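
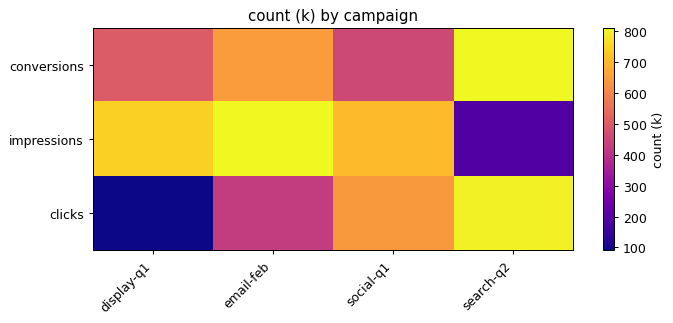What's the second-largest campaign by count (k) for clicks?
Top 3 for clicks: search-q2 ≈ 800, social-q1 ≈ 600, email-feb ≈ 400.

social-q1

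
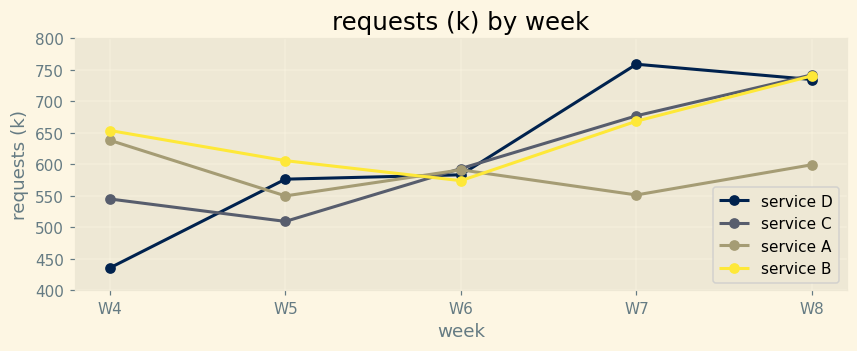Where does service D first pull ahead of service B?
W5: service D ≈ 600 vs service B ≈ 600 (not yet); W6: service D ≈ 600 vs service B ≈ 550 (first crossover).

W6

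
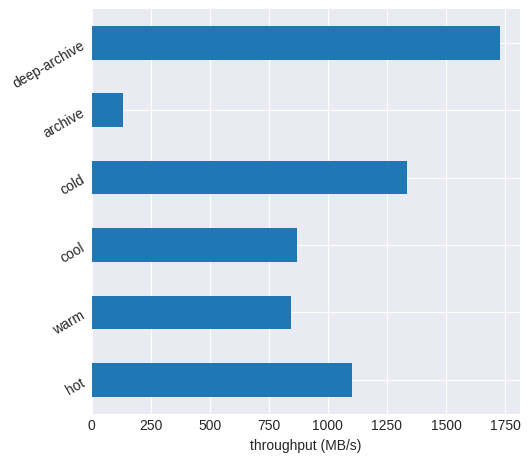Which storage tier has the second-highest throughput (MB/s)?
Top 3: deep-archive ≈ 1800, cold ≈ 1400, hot ≈ 1200.

cold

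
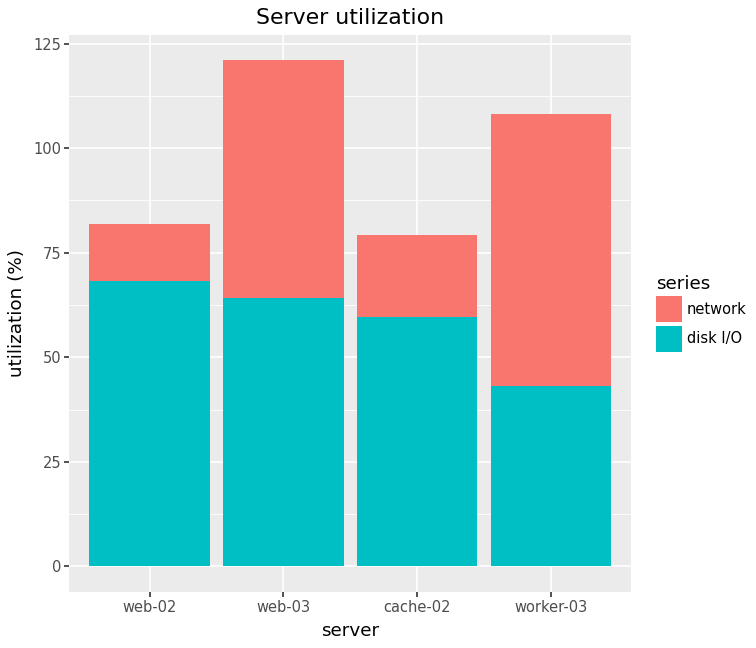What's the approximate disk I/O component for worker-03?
≈ 40

disk I/O top ≈ 40, bottom ≈ 0; segment ≈ 40.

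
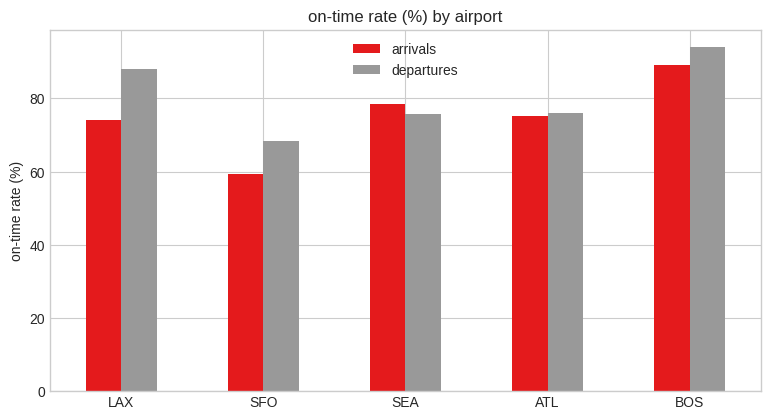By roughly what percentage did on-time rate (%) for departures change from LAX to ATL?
≈ -11.1%

LAX ≈ 90, ATL ≈ 80; (80 − 90) / 90 ≈ -11.1%.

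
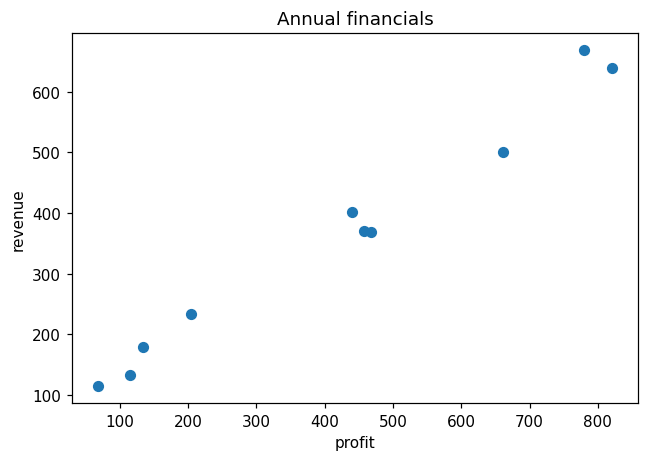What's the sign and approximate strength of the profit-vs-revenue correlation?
Points are positively correlated; strong (|r| ≈ 1.0).

positive, strong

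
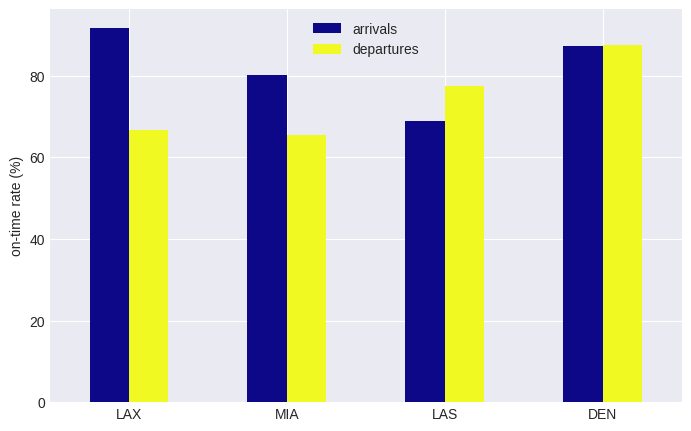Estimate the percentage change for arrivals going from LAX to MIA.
≈ -11.1%

LAX ≈ 90, MIA ≈ 80; (80 − 90) / 90 ≈ -11.1%.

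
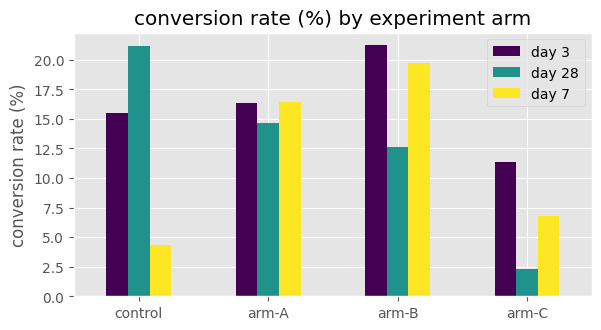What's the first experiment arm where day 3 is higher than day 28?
arm-A

control: day 3 ≈ 16 vs day 28 ≈ 22 (not yet); arm-A: day 3 ≈ 16 vs day 28 ≈ 14 (first crossover).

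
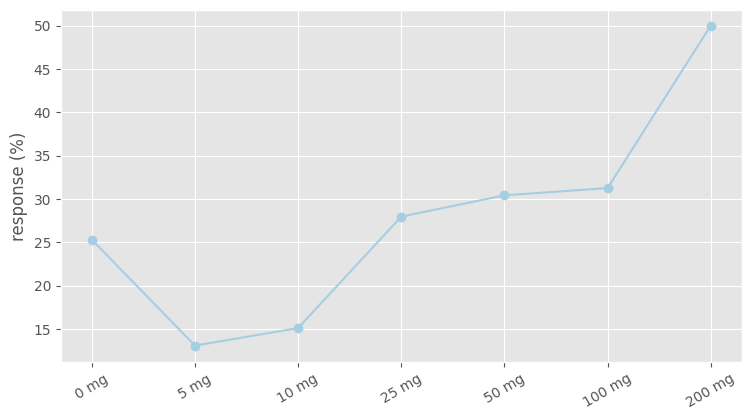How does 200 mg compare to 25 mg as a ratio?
≈ 1.67×

200 mg ≈ 50, 25 mg ≈ 30; 50/30 ≈ 1.67.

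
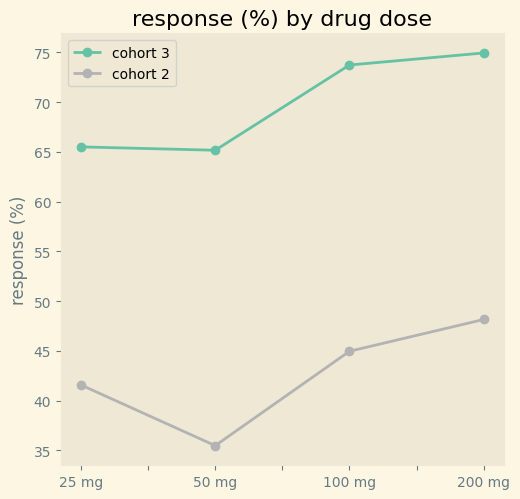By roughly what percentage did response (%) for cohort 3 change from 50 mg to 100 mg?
50 mg ≈ 65, 100 mg ≈ 75; (75 − 65) / 65 ≈ +15.4%.

≈ +15.4%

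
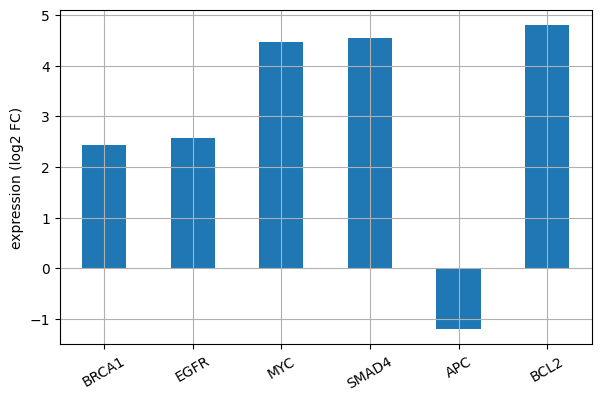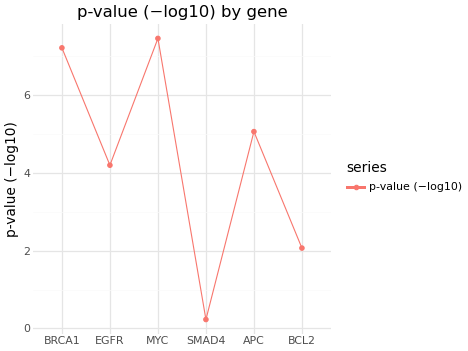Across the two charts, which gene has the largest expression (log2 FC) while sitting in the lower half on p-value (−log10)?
BCL2

Chart 2 median p-value (−log10) ≈ 5; below-median genes: EGFR, SMAD4, BCL2. Among those, BCL2 has the highest expression (log2 FC) (≈ 5).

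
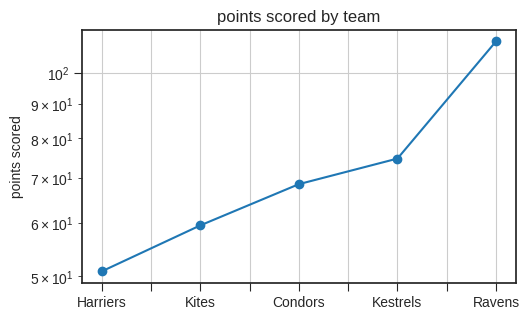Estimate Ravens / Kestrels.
≈ 1.57×

Ravens ≈ 110, Kestrels ≈ 70; 110/70 ≈ 1.57.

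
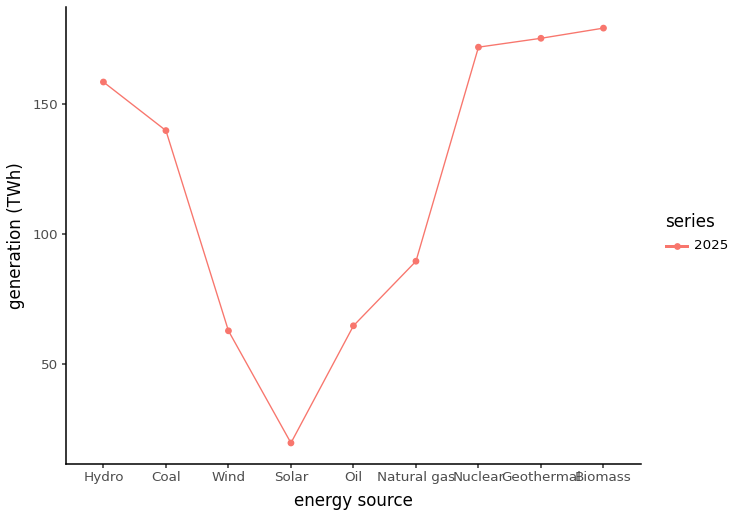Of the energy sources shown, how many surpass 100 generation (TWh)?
5

Above 100: Hydro, Coal, Nuclear, Geothermal, Biomass.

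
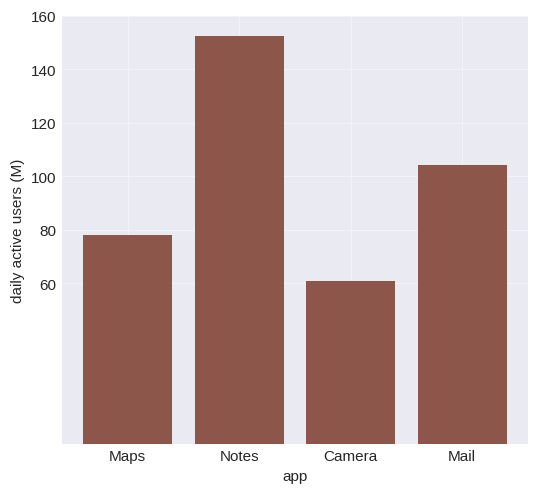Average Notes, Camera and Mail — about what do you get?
≈ 107

(160 + 60 + 100) / 3 ≈ 107.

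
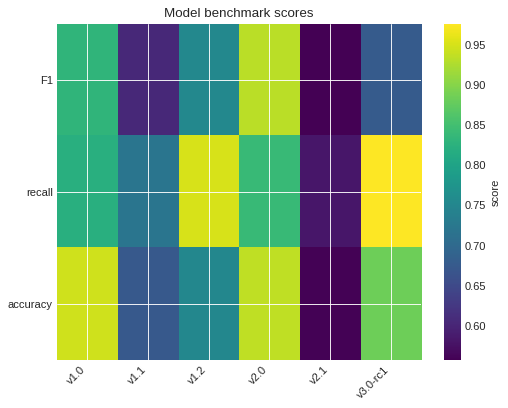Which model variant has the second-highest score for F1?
v1.0

Top 3 for F1: v2.0 ≈ 0.95, v1.0 ≈ 0.85, v1.2 ≈ 0.75.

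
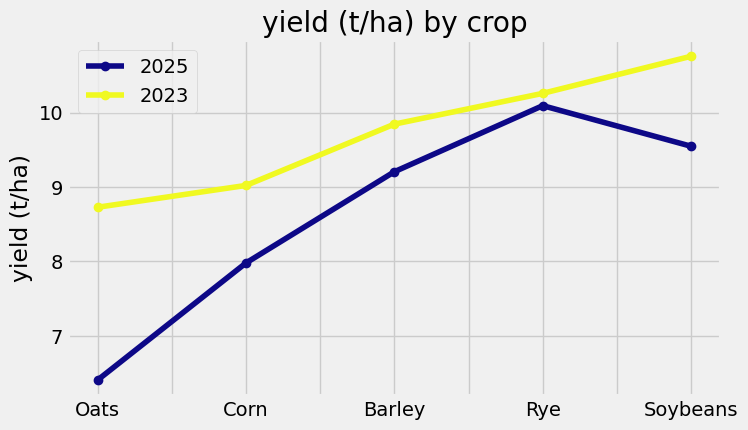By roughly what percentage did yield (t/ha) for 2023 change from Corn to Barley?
Corn ≈ 9.0, Barley ≈ 10.0; (10.0 − 9.0) / 9.0 ≈ +11.1%.

≈ +11.1%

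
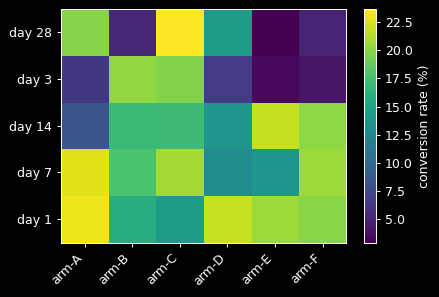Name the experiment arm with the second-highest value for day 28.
arm-A

Top 3 for day 28: arm-C ≈ 24, arm-A ≈ 20, arm-D ≈ 14.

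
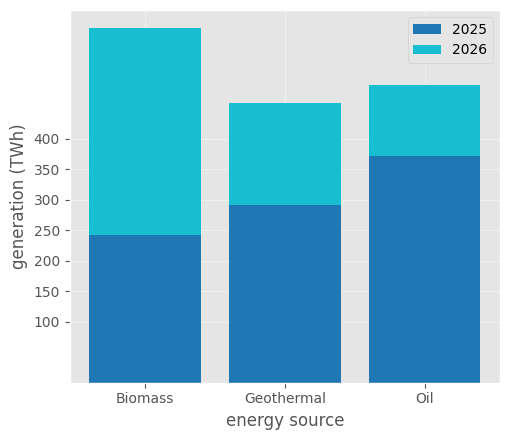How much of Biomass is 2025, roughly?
≈ 250

2025 top ≈ 250, bottom ≈ 0; segment ≈ 250.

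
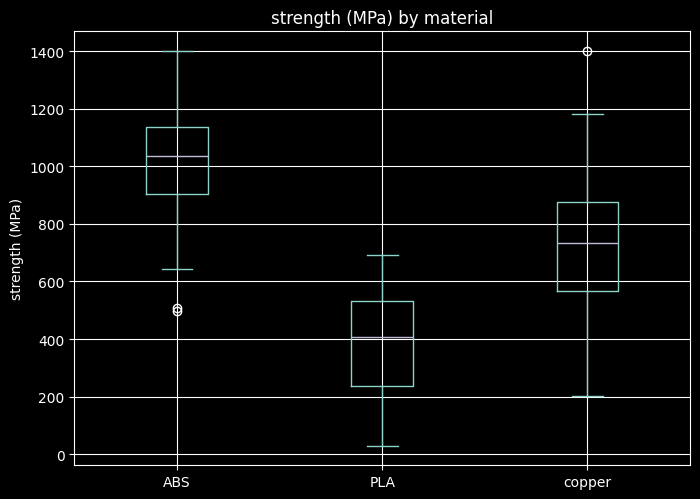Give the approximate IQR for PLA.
≈ 300

Q3 ≈ 500, Q1 ≈ 200; IQR ≈ 300.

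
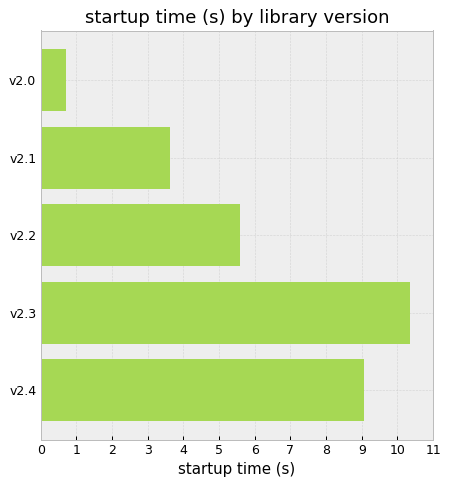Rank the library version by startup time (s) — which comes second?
Top 3: v2.3 ≈ 10, v2.4 ≈ 9, v2.2 ≈ 6.

v2.4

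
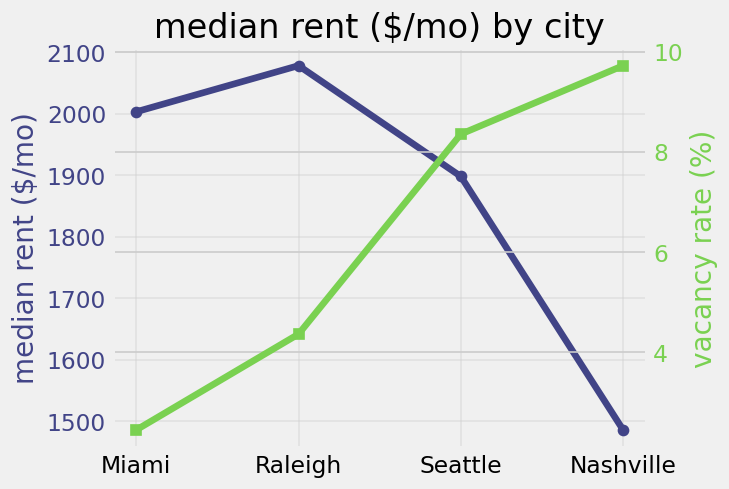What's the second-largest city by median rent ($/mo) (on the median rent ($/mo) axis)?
Top 3 (on the median rent ($/mo) axis): Raleigh ≈ 2100, Miami ≈ 2000, Seattle ≈ 1900.

Miami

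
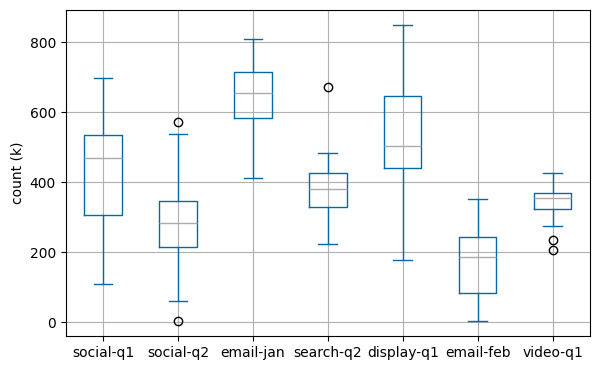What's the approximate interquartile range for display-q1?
Q3 ≈ 650, Q1 ≈ 450; IQR ≈ 200.

≈ 200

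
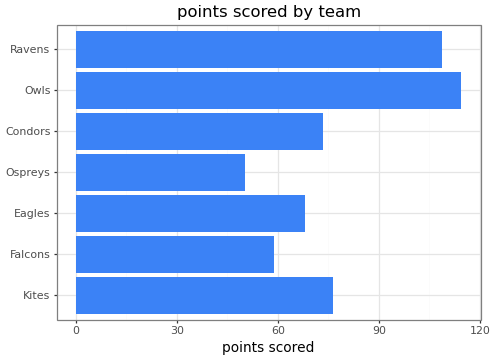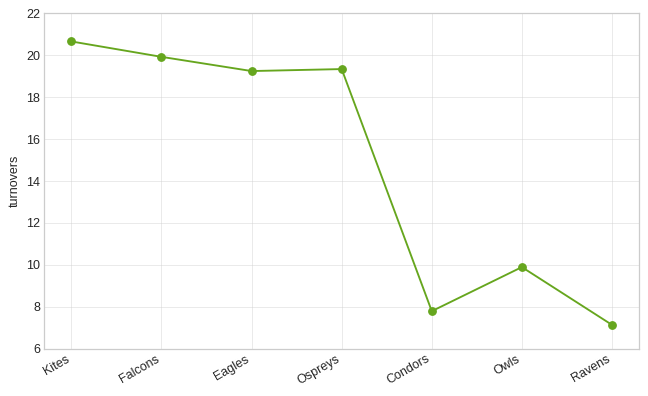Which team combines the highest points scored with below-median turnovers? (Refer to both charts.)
Chart 2 median turnovers ≈ 20; below-median teams: Condors, Owls, Ravens. Among those, Owls has the highest points scored (≈ 120).

Owls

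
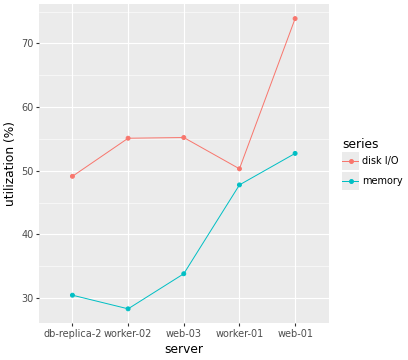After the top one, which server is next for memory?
worker-01

Top 3 for memory: web-01 ≈ 55, worker-01 ≈ 50, web-03 ≈ 35.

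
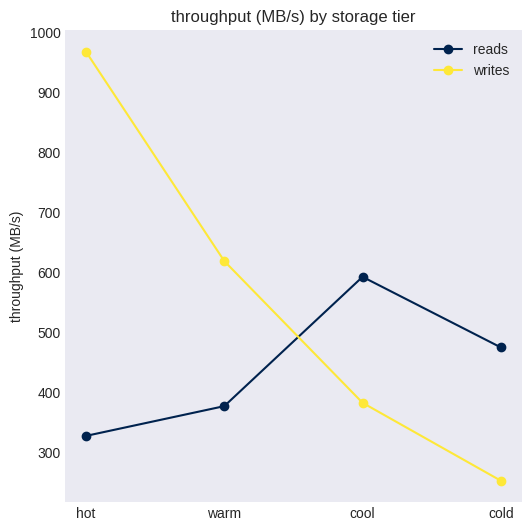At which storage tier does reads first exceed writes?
warm: reads ≈ 400 vs writes ≈ 600 (not yet); cool: reads ≈ 600 vs writes ≈ 400 (first crossover).

cool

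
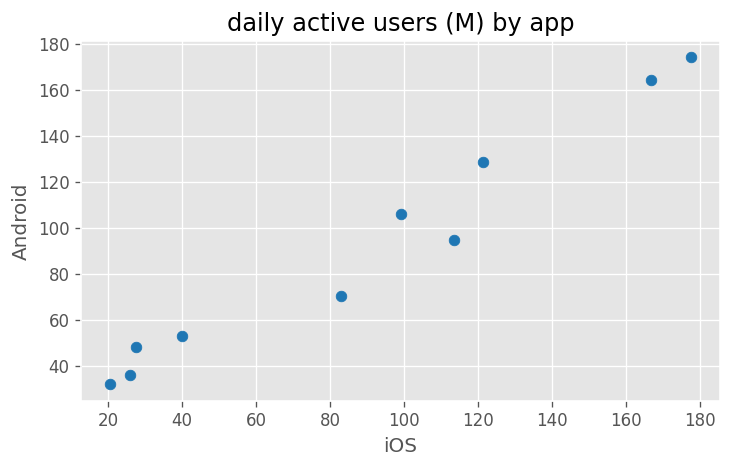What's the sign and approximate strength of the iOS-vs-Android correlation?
positive, strong

Points are positively correlated; strong (|r| ≈ 1.0).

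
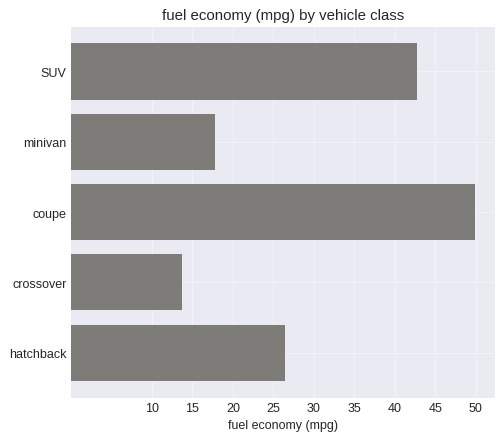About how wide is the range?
≈ 35

Max coupe ≈ 50, min crossover ≈ 15; range ≈ 35.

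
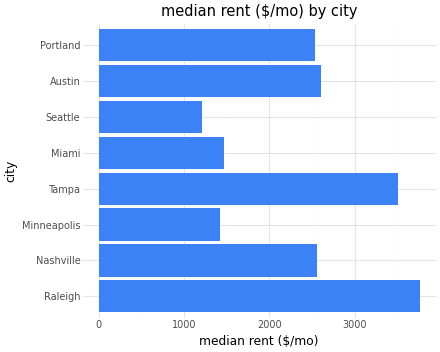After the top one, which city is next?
Tampa

Top 3: Raleigh ≈ 4000, Tampa ≈ 3500, Austin ≈ 2500.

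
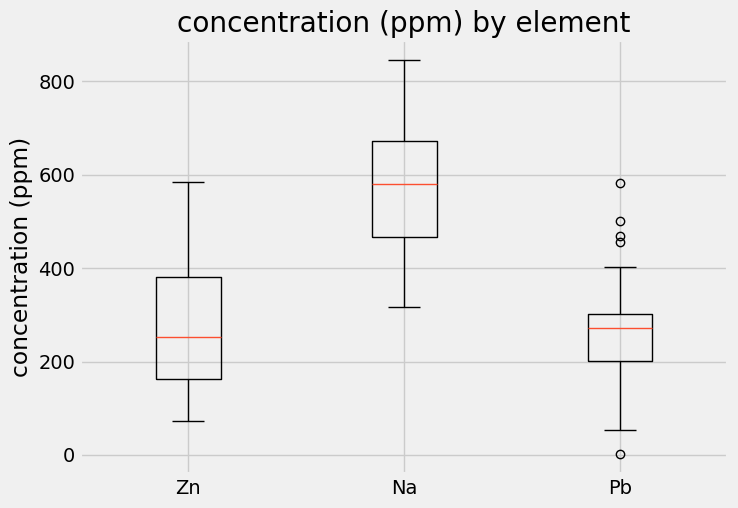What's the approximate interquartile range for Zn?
Q3 ≈ 400, Q1 ≈ 150; IQR ≈ 250.

≈ 250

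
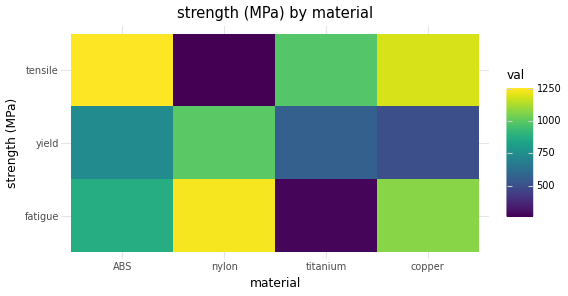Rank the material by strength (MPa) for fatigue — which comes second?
Top 3 for fatigue: nylon ≈ 1200, copper ≈ 1100, ABS ≈ 900.

copper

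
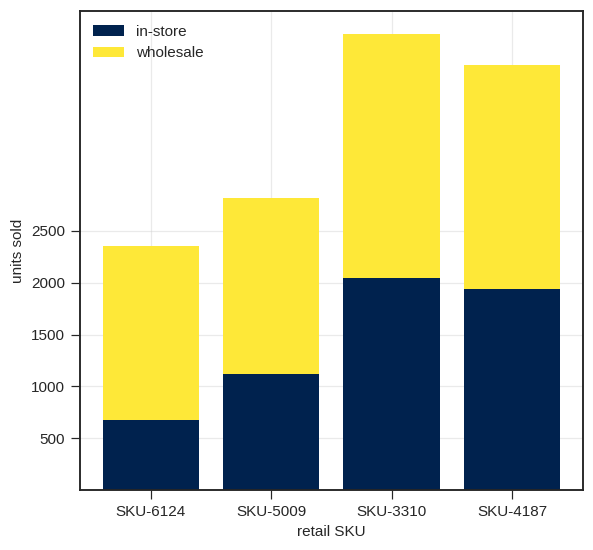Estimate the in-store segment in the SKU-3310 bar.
in-store top ≈ 2000, bottom ≈ 0; segment ≈ 2000.

≈ 2000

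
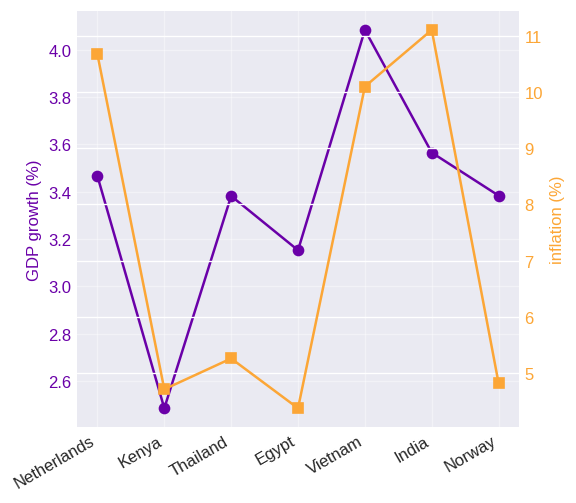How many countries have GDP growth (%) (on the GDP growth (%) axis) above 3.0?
Above 3.0: Netherlands, Thailand, Egypt, Vietnam, India, Norway.

6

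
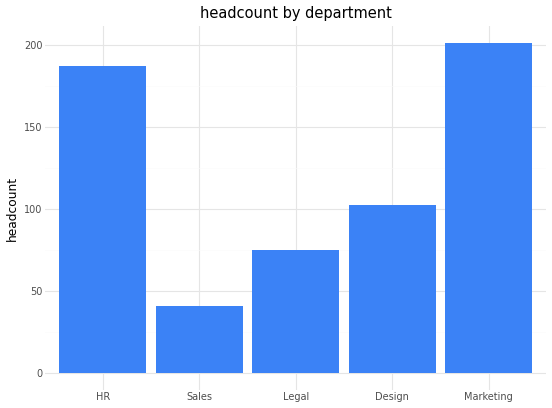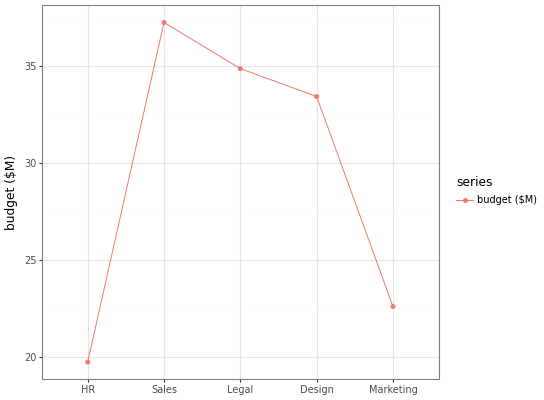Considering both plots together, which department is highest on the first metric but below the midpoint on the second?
Marketing

Chart 2 median budget ($M) ≈ 35; below-median departments: HR, Marketing. Among those, Marketing has the highest headcount (≈ 200).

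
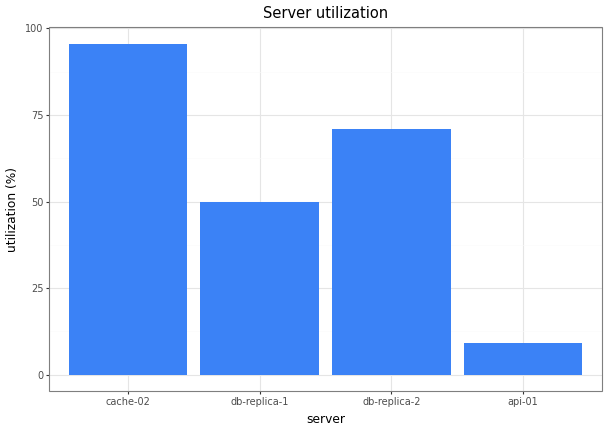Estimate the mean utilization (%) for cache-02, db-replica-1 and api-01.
≈ 53

(100 + 50 + 10) / 3 ≈ 53.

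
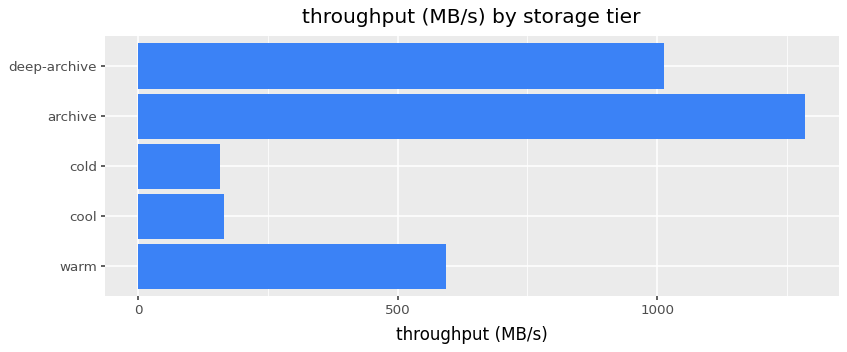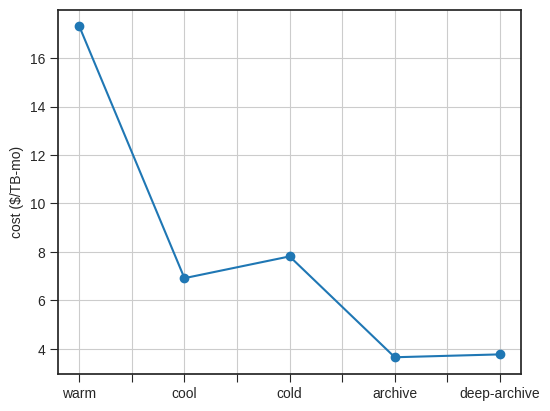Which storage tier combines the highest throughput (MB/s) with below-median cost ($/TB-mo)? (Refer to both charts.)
archive

Chart 2 median cost ($/TB-mo) ≈ 6; below-median storage tiers: archive, deep-archive. Among those, archive has the highest throughput (MB/s) (≈ 1200).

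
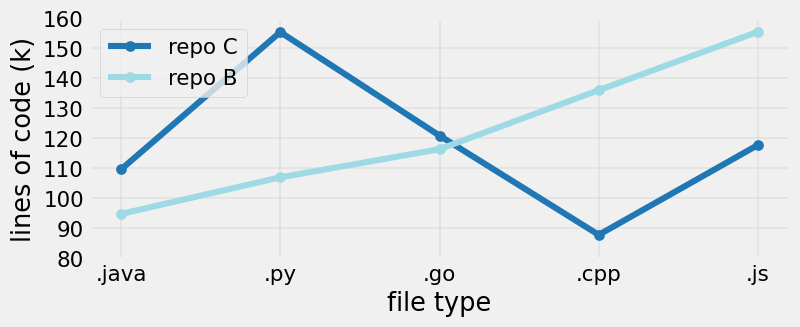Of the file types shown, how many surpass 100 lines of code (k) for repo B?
Above 100: .py, .go, .cpp, .js.

4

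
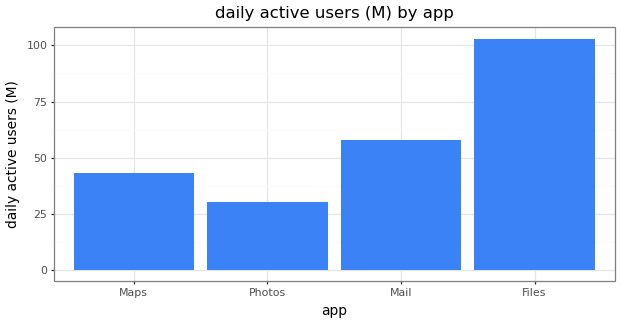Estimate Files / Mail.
≈ 1.67×

Files ≈ 100, Mail ≈ 60; 100/60 ≈ 1.67.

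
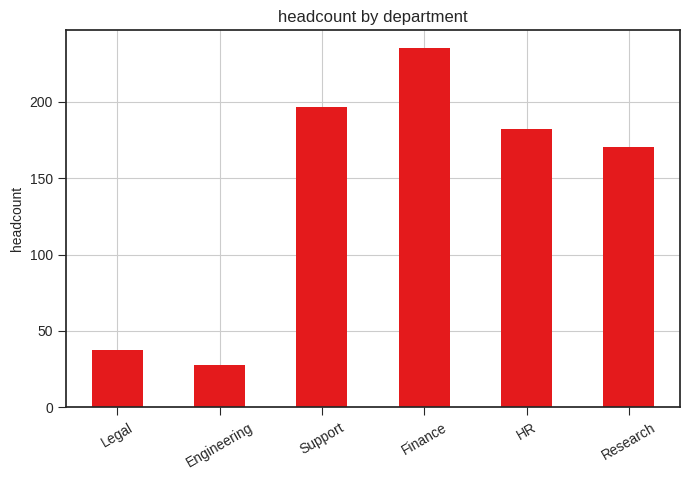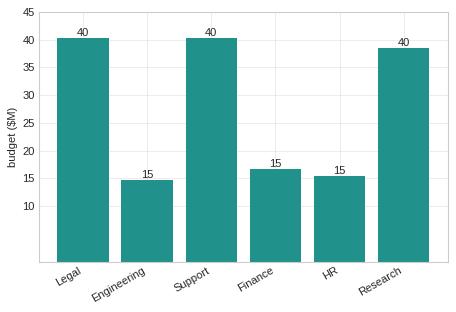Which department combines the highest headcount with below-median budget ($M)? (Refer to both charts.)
Chart 2 median budget ($M) ≈ 30; below-median departments: Engineering, Finance, HR. Among those, Finance has the highest headcount (≈ 225).

Finance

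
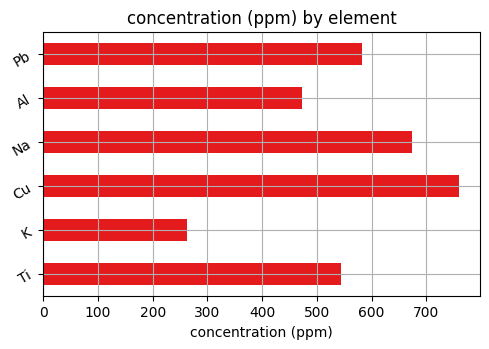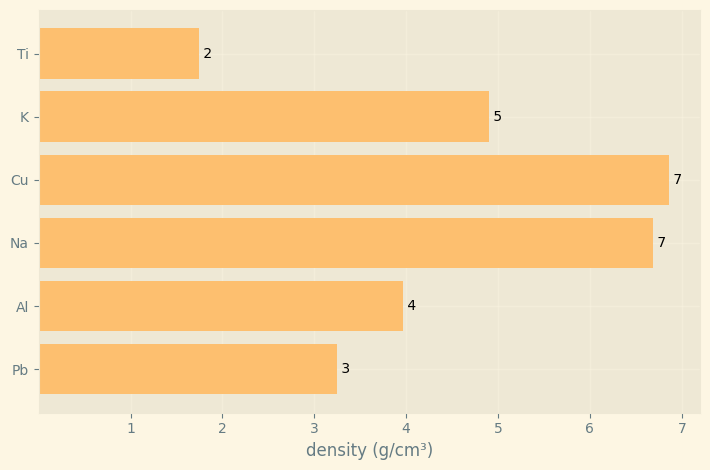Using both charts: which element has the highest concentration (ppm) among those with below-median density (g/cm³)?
Pb

Chart 2 median density (g/cm³) ≈ 4; below-median elements: Ti, Al, Pb. Among those, Pb has the highest concentration (ppm) (≈ 600).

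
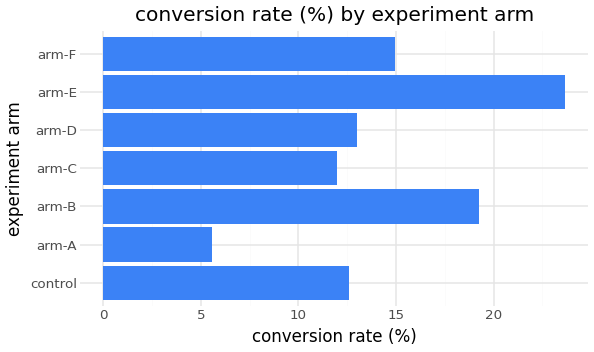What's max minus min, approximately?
≈ 18

Max arm-E ≈ 24, min arm-A ≈ 6; range ≈ 18.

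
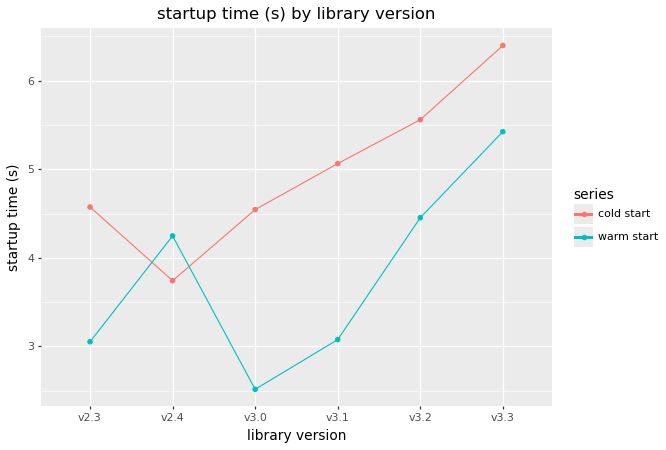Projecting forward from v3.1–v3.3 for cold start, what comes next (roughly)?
Last three: 5.0, 5.5, 6.5 → slope ≈ 0.75/step → next ≈ 7.25.

≈ 7.25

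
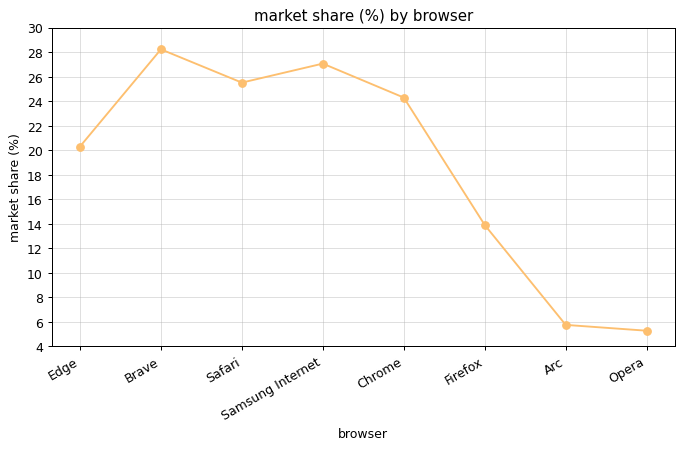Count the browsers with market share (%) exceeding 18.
Above 18: Edge, Brave, Safari, Samsung Internet, Chrome.

5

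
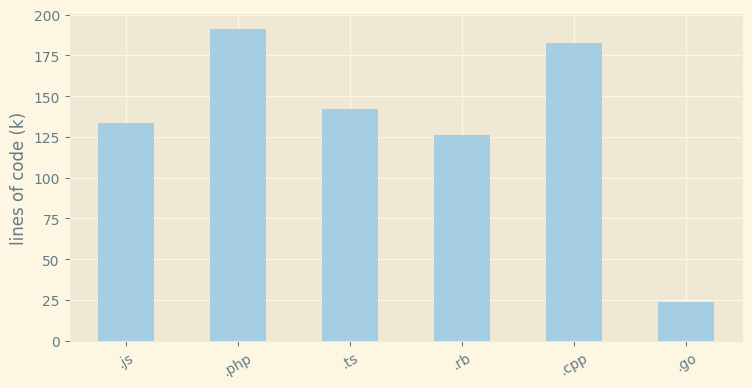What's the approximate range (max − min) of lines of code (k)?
≈ 180

Max .php ≈ 200, min .go ≈ 20; range ≈ 180.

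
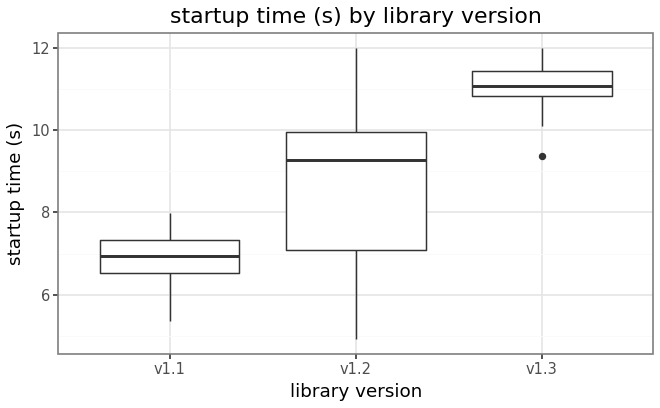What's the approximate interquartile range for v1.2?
≈ 3.0

Q3 ≈ 10.0, Q1 ≈ 7.0; IQR ≈ 3.0.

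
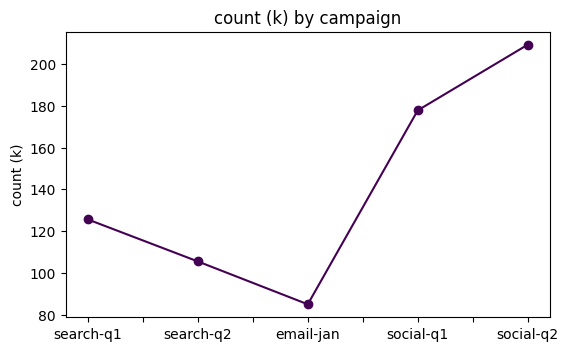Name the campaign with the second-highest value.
social-q1

Top 3: social-q2 ≈ 200, social-q1 ≈ 180, search-q1 ≈ 120.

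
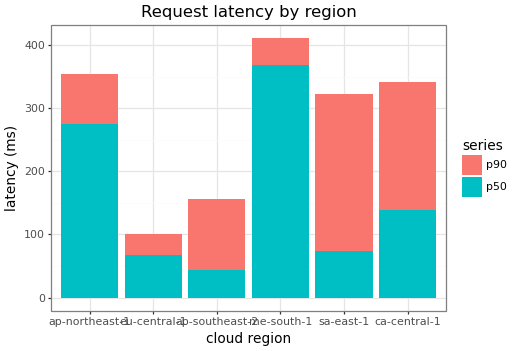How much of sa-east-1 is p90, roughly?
p90 top ≈ 300, bottom ≈ 50; segment ≈ 250.

≈ 250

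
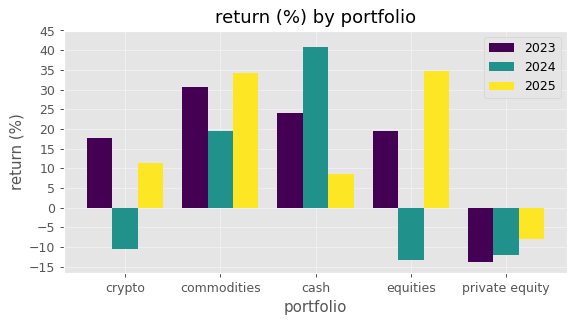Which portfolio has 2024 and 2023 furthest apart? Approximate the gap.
equities, ≈ 35 %

equities: 2024 ≈ -15, 2023 ≈ 20 → gap ≈ 35. Next-largest (crypto) is only ≈ 30.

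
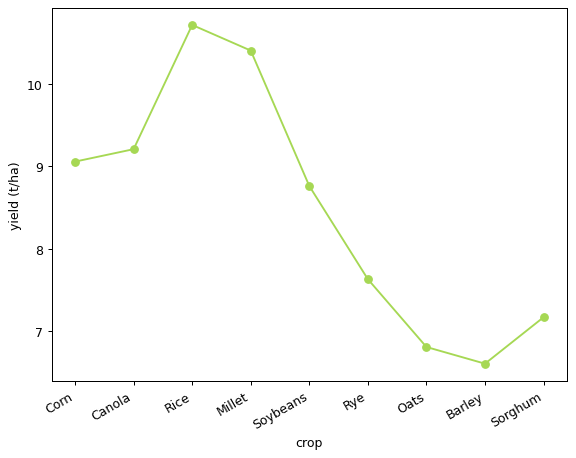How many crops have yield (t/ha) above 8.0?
Above 8.0: Corn, Canola, Rice, Millet, Soybeans.

5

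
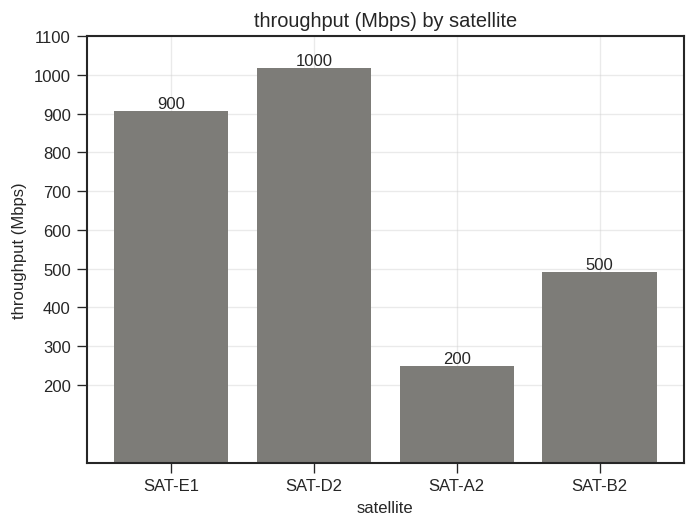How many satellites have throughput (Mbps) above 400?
3

Above 400: SAT-E1, SAT-D2, SAT-B2.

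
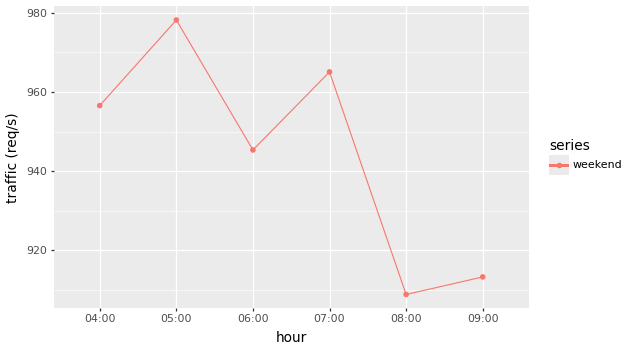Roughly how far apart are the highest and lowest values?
Max 05:00 ≈ 980, min 08:00 ≈ 910; range ≈ 70.

≈ 70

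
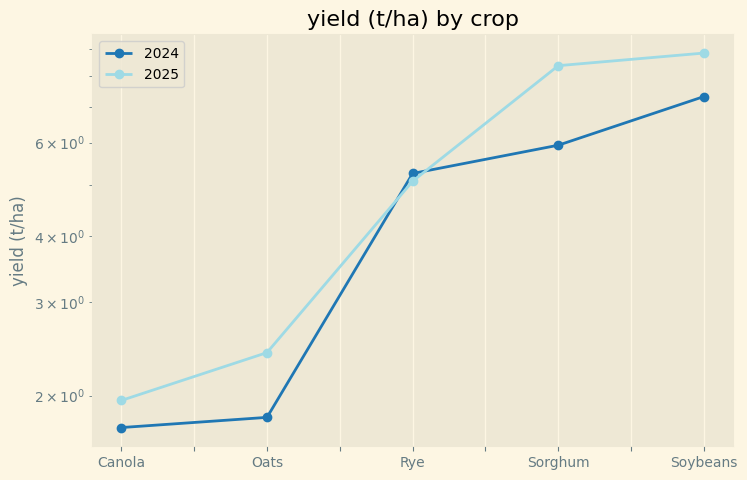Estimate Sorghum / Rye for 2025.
Sorghum ≈ 8, Rye ≈ 5; 8/5 ≈ 1.6.

≈ 1.6×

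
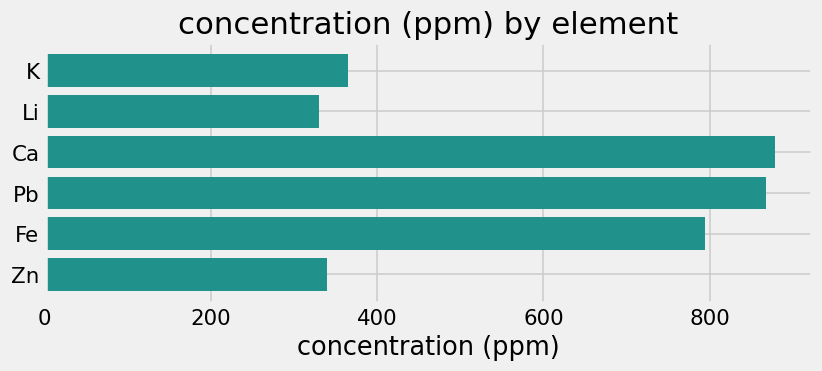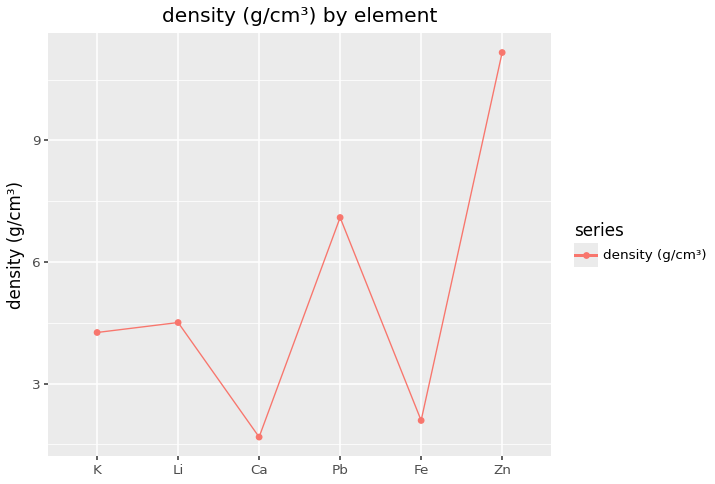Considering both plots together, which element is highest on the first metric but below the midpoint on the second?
Chart 2 median density (g/cm³) ≈ 4; below-median elements: K, Ca, Fe. Among those, Ca has the highest concentration (ppm) (≈ 900).

Ca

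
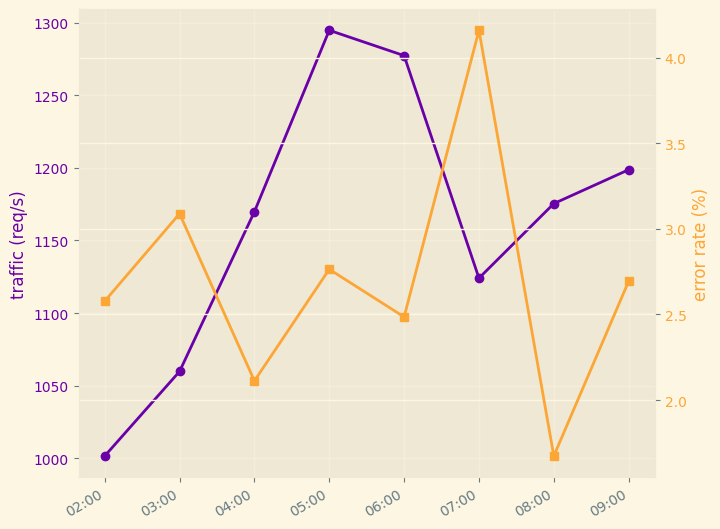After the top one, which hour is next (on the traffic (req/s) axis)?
06:00

Top 3 (on the traffic (req/s) axis): 05:00 ≈ 1300, 06:00 ≈ 1275, 09:00 ≈ 1200.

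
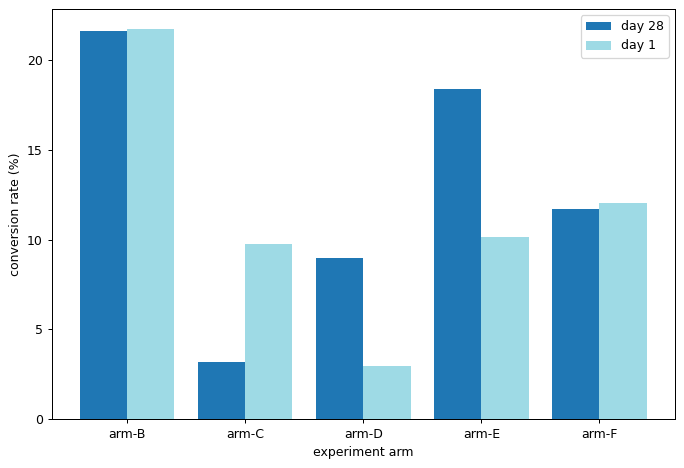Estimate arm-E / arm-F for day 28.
arm-E ≈ 18, arm-F ≈ 12; 18/12 ≈ 1.5.

≈ 1.5×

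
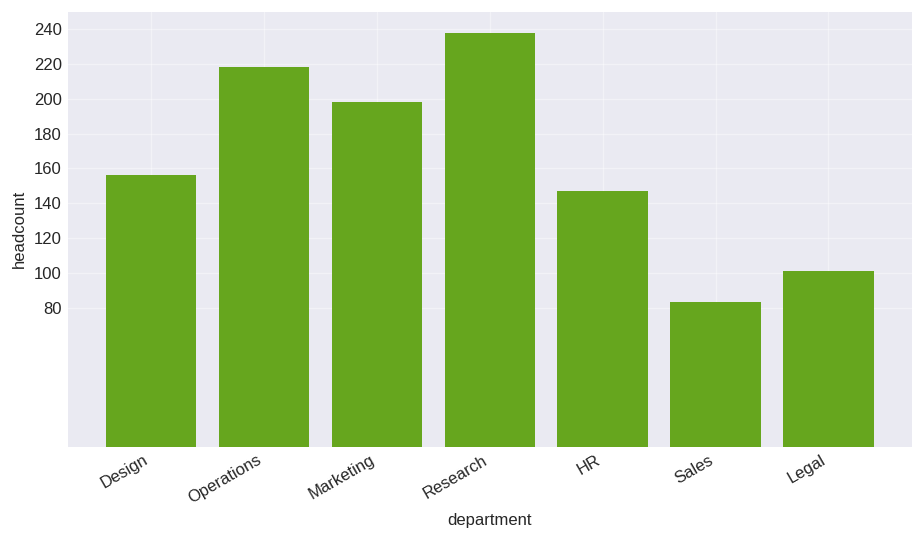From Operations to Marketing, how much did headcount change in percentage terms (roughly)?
≈ -9.1%

Operations ≈ 220, Marketing ≈ 200; (200 − 220) / 220 ≈ -9.1%.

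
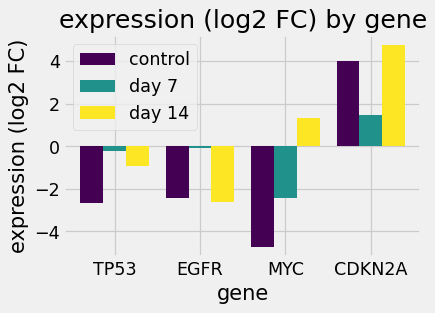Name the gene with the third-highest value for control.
TP53

Top 4 for control: CDKN2A ≈ 4, EGFR ≈ -2, TP53 ≈ -3, MYC ≈ -5.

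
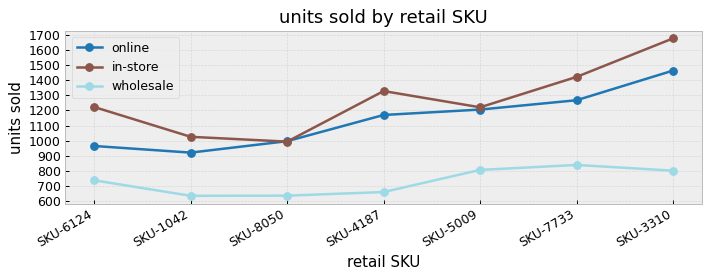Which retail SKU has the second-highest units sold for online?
SKU-7733

Top 3 for online: SKU-3310 ≈ 1500, SKU-7733 ≈ 1300, SKU-5009 ≈ 1200.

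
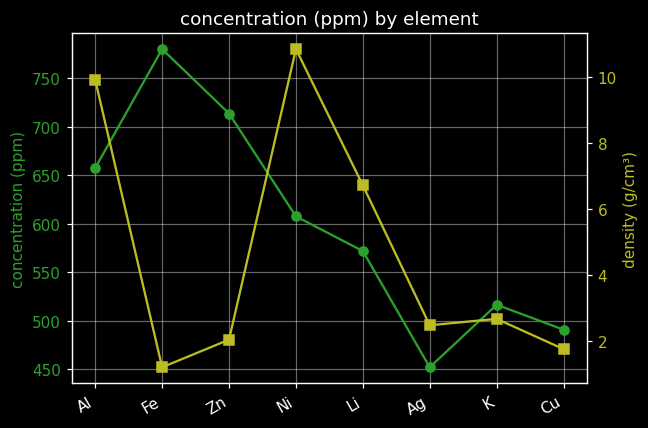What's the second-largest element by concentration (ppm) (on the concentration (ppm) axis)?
Zn

Top 3 (on the concentration (ppm) axis): Fe ≈ 800, Zn ≈ 700, Al ≈ 650.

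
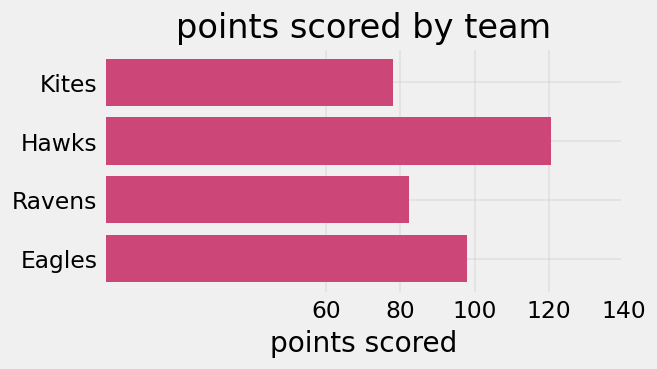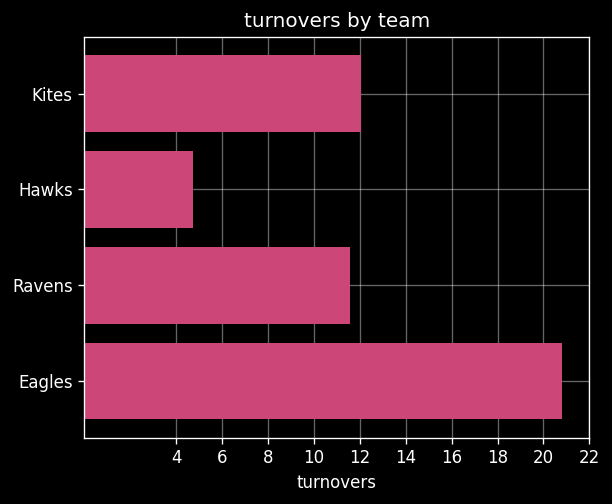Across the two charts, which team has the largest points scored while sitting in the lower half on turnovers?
Hawks

Chart 2 median turnovers ≈ 12; below-median teams: Hawks, Ravens. Among those, Hawks has the highest points scored (≈ 120).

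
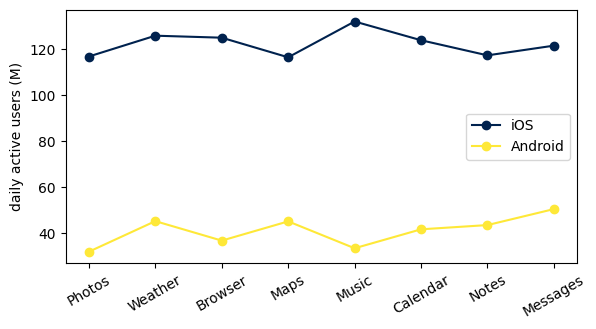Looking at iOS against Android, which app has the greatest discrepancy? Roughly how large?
Music: iOS ≈ 130, Android ≈ 30 → gap ≈ 100. Next-largest (Browser) is only ≈ 80.

Music, ≈ 100 M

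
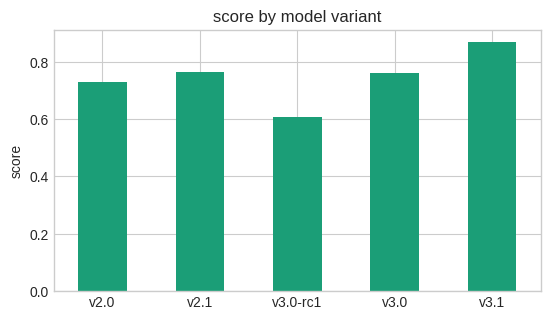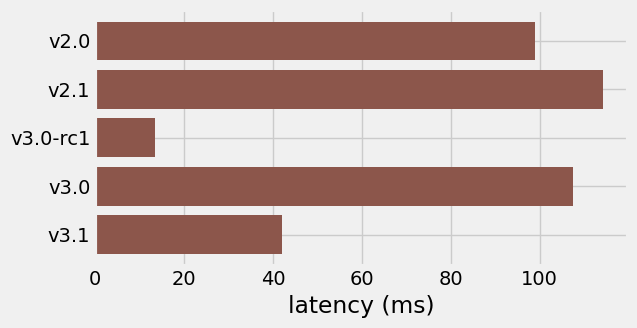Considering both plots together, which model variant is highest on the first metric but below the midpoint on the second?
v3.1

Chart 2 median latency (ms) ≈ 100; below-median model variants: v3.0-rc1, v3.1. Among those, v3.1 has the highest score (≈ 0.9).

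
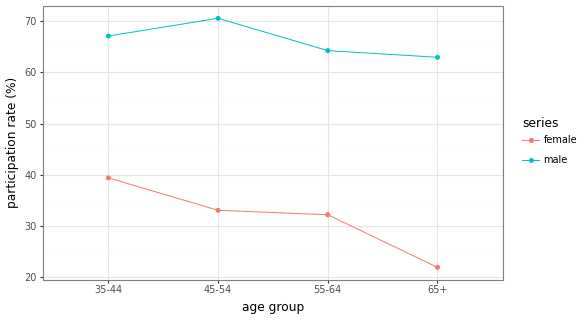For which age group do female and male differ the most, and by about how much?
65+, ≈ 45 %

65+: female ≈ 20, male ≈ 65 → gap ≈ 45. Next-largest (45-54) is only ≈ 35.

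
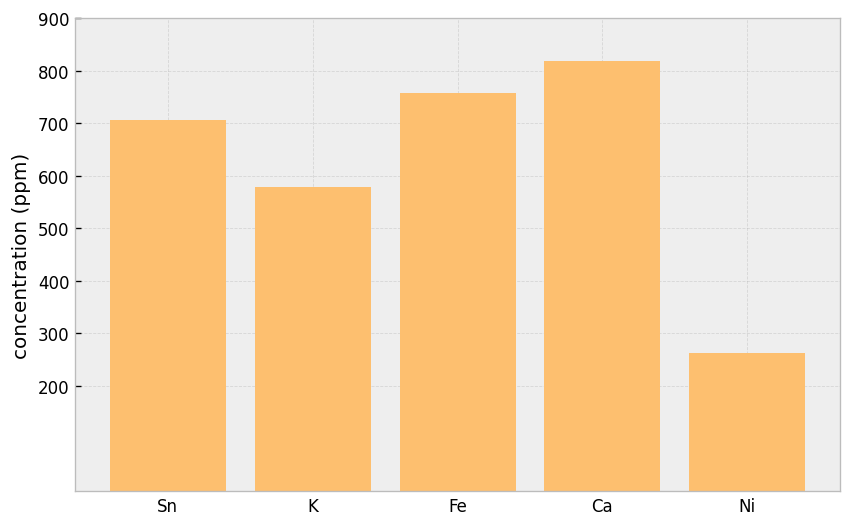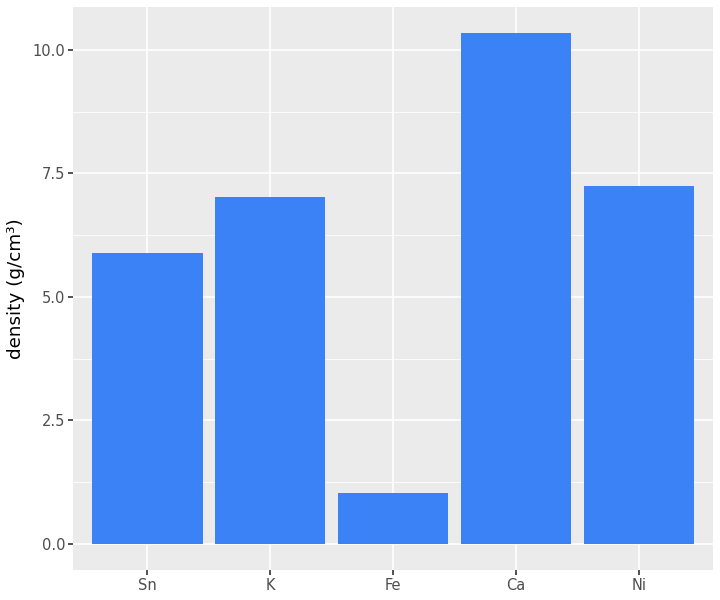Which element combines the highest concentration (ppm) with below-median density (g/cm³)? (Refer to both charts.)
Chart 2 median density (g/cm³) ≈ 7; below-median elements: Sn, Fe. Among those, Fe has the highest concentration (ppm) (≈ 800).

Fe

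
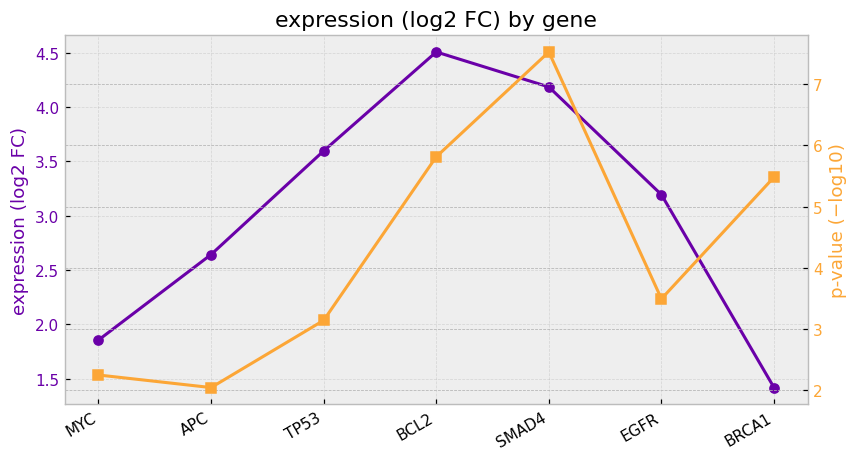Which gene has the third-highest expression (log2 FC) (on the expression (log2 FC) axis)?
Top 4 (on the expression (log2 FC) axis): BCL2 ≈ 4.5, SMAD4 ≈ 4.0, TP53 ≈ 3.5, EGFR ≈ 3.0.

TP53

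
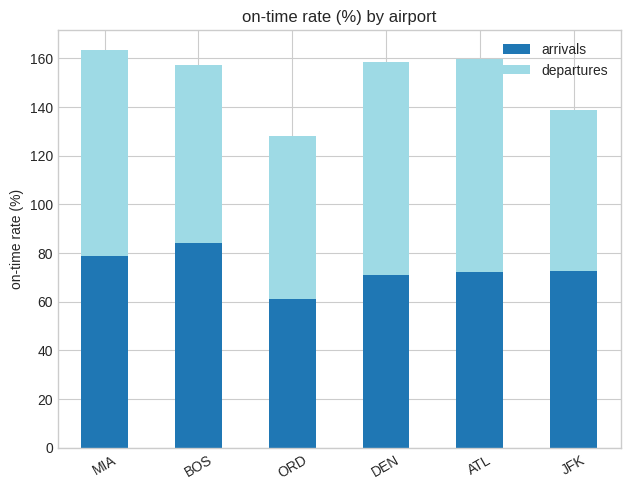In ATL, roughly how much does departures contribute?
departures top ≈ 160, bottom ≈ 80; segment ≈ 80.

≈ 80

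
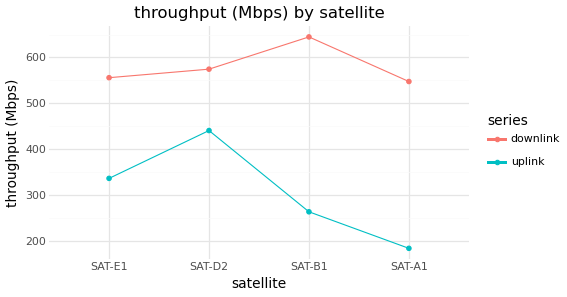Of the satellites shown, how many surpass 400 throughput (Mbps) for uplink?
Above 400: SAT-D2.

1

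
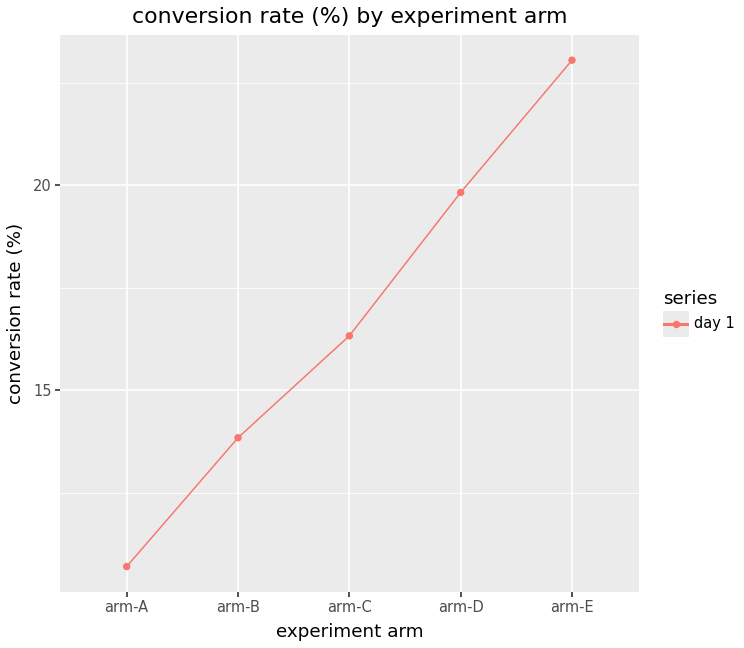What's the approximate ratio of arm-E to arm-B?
arm-E ≈ 24, arm-B ≈ 14; 24/14 ≈ 1.71.

≈ 1.71×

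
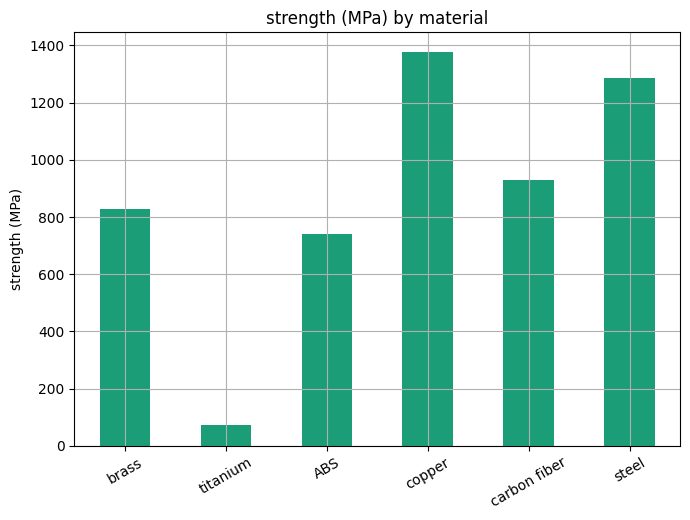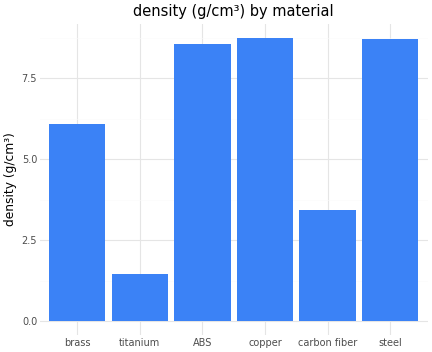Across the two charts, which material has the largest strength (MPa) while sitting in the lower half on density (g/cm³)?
Chart 2 median density (g/cm³) ≈ 7; below-median materials: brass, titanium, carbon fiber. Among those, carbon fiber has the highest strength (MPa) (≈ 1000).

carbon fiber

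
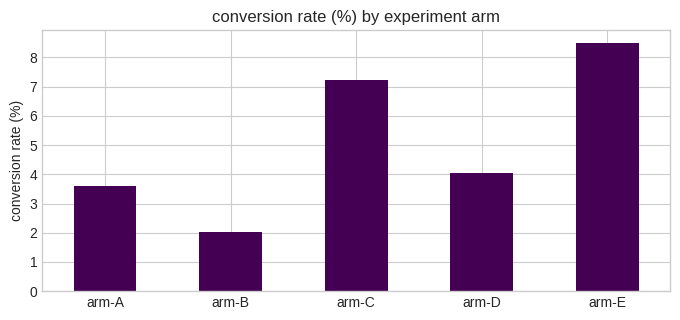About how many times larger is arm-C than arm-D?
≈ 1.75×

arm-C ≈ 7, arm-D ≈ 4; 7/4 ≈ 1.75.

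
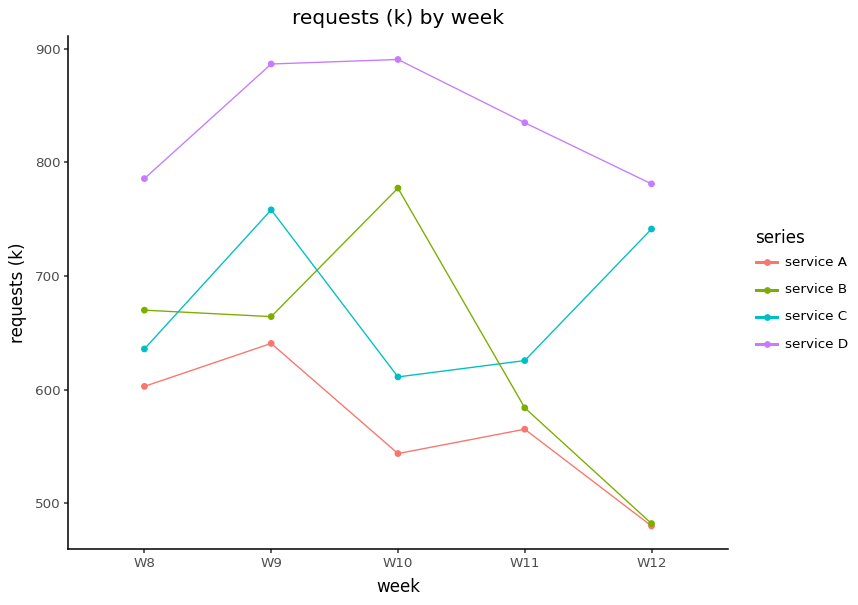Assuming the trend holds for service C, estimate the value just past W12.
≈ 825

Last three: 600, 650, 750 → slope ≈ 75/step → next ≈ 825.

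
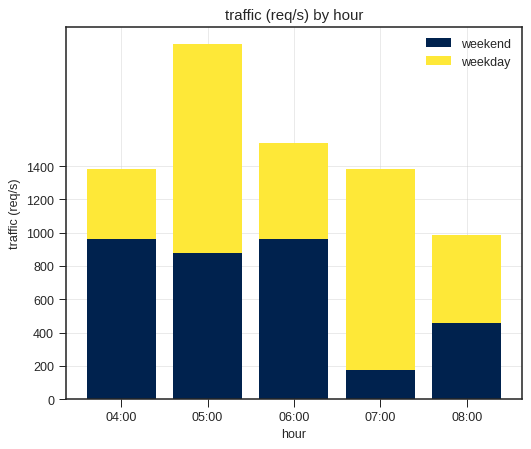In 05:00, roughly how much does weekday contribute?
≈ 1400

weekday top ≈ 2200, bottom ≈ 800; segment ≈ 1400.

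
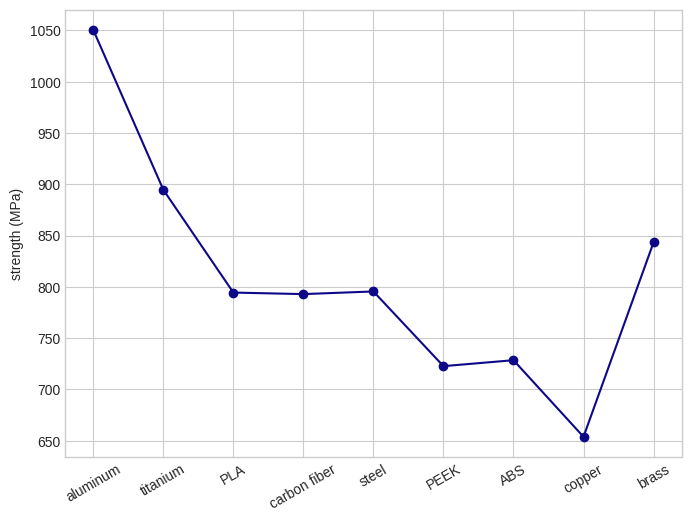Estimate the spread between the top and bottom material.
Max aluminum ≈ 1050, min copper ≈ 650; range ≈ 400.

≈ 400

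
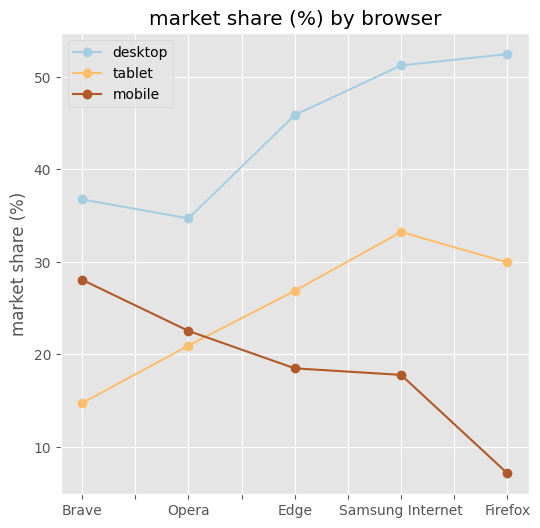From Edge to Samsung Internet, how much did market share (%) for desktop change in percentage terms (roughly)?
Edge ≈ 45, Samsung Internet ≈ 50; (50 − 45) / 45 ≈ +11.1%.

≈ +11.1%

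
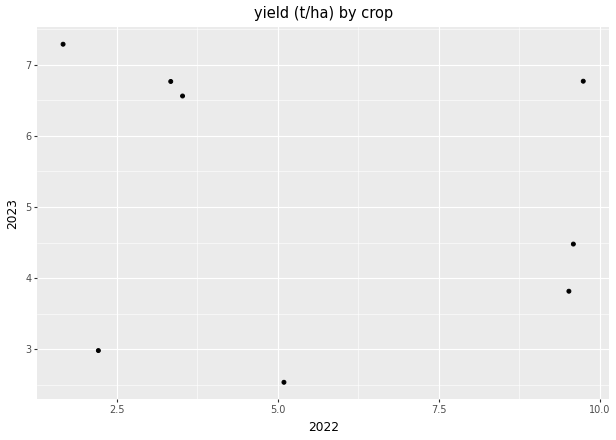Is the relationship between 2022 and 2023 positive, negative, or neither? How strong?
Points are roughly uncorrelated; weak (|r| ≈ 0.2).

no clear correlation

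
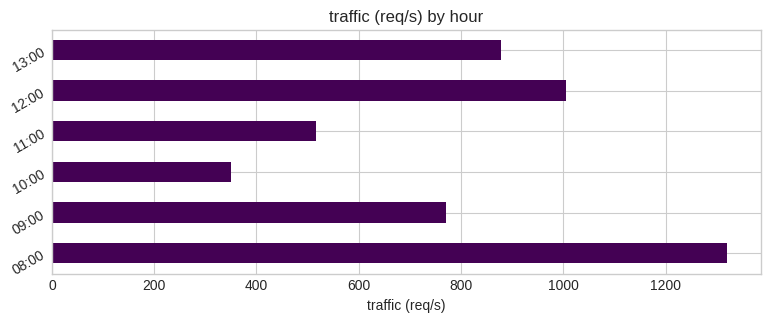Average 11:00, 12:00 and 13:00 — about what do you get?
(600 + 1000 + 800) / 3 ≈ 800.

≈ 800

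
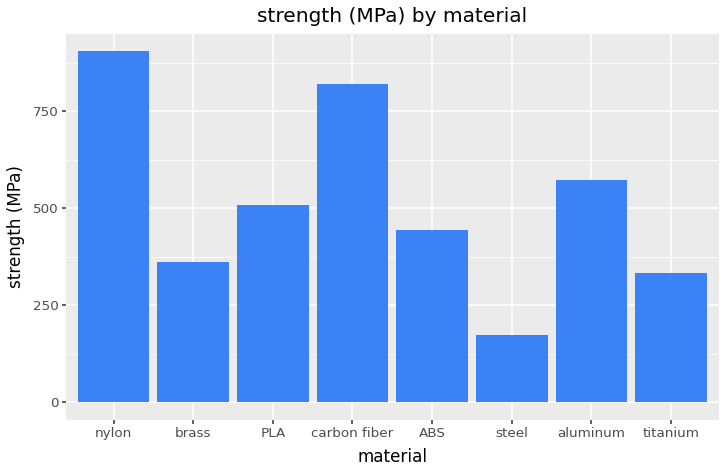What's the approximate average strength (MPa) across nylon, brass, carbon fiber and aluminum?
≈ 675

(900 + 400 + 800 + 600) / 4 ≈ 675.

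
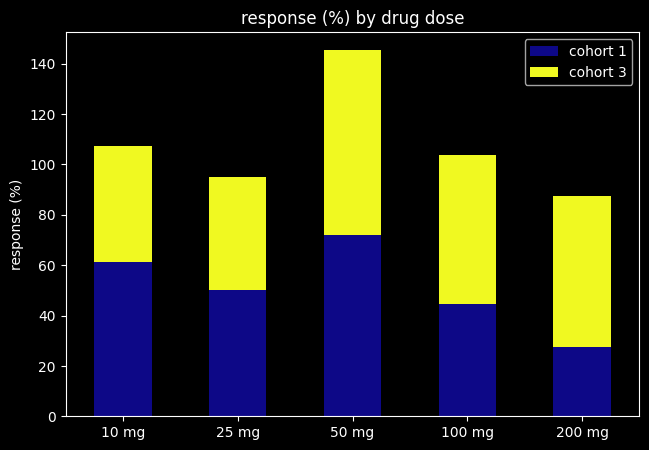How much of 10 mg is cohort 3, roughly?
cohort 3 top ≈ 100, bottom ≈ 60; segment ≈ 40.

≈ 40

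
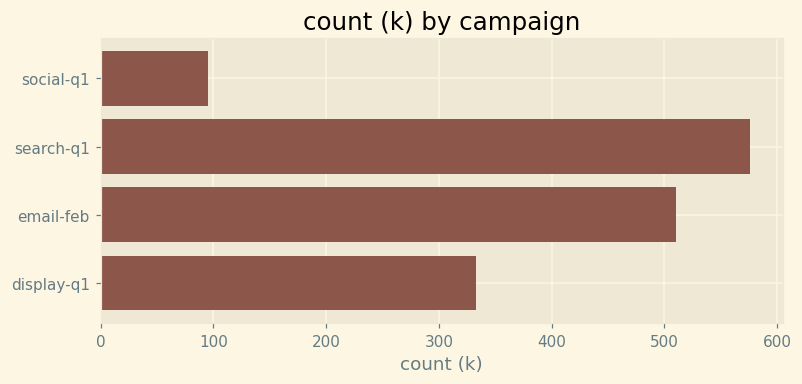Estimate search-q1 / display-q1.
search-q1 ≈ 600, display-q1 ≈ 350; 600/350 ≈ 1.71.

≈ 1.71×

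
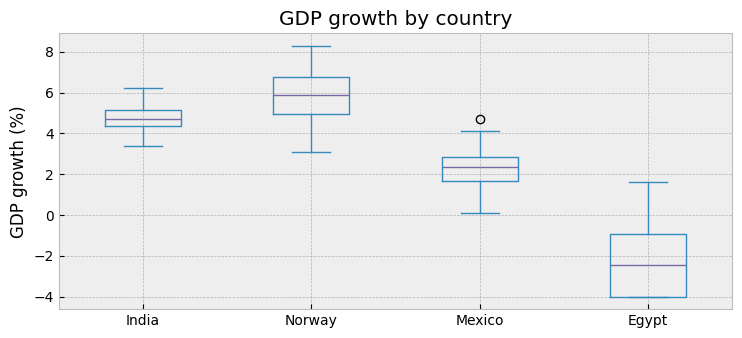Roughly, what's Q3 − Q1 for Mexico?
≈ 1

Q3 ≈ 3, Q1 ≈ 2; IQR ≈ 1.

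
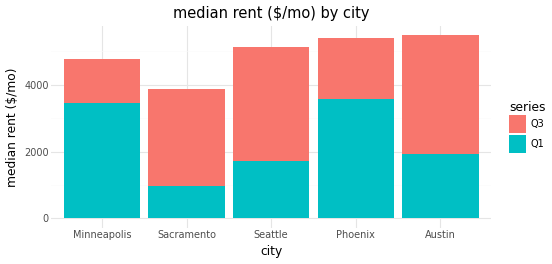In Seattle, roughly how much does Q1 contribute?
≈ 1500

Q1 top ≈ 1500, bottom ≈ 0; segment ≈ 1500.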